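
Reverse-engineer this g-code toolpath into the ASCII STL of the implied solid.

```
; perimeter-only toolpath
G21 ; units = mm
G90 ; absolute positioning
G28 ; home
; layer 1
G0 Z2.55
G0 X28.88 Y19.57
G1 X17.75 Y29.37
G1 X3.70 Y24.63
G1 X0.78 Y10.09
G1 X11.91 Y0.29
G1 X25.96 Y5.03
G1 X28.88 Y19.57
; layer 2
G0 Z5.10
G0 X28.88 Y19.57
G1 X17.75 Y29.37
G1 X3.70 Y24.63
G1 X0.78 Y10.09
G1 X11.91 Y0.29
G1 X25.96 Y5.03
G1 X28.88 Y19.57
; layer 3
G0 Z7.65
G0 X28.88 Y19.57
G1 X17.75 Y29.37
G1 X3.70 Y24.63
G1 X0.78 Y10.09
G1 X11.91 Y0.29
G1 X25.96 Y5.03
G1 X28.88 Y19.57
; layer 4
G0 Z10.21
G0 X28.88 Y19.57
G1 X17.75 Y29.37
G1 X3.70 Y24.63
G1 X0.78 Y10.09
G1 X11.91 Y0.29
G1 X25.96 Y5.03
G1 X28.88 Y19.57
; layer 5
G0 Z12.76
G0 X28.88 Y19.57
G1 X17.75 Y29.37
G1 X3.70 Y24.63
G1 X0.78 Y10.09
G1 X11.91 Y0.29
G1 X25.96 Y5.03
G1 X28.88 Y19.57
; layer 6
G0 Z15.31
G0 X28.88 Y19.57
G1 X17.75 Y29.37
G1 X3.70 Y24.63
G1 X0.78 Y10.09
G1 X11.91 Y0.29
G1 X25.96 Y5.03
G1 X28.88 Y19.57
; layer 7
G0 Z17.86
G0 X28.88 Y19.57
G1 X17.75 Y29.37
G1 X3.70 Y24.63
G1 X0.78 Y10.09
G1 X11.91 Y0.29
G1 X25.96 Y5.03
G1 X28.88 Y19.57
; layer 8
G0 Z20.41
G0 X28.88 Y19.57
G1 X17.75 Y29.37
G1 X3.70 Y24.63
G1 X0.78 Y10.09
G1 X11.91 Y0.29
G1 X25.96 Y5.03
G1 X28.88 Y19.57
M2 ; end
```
solid part
  facet normal 0.0000 0.0000 -1.0000
    outer loop
      vertex 3.70 24.63 0.00
      vertex 17.75 29.37 0.00
      vertex 28.88 19.57 0.00
    endloop
  endfacet
  facet normal 0.0000 0.0000 -1.0000
    outer loop
      vertex 0.78 10.09 0.00
      vertex 3.70 24.63 0.00
      vertex 28.88 19.57 0.00
    endloop
  endfacet
  facet normal 0.0000 0.0000 -1.0000
    outer loop
      vertex 11.91 0.29 0.00
      vertex 0.78 10.09 0.00
      vertex 28.88 19.57 0.00
    endloop
  endfacet
  facet normal 0.0000 0.0000 -1.0000
    outer loop
      vertex 25.96 5.03 0.00
      vertex 11.91 0.29 0.00
      vertex 28.88 19.57 0.00
    endloop
  endfacet
  facet normal 0.0000 0.0000 1.0000
    outer loop
      vertex 28.88 19.57 20.41
      vertex 17.75 29.37 20.41
      vertex 3.70 24.63 20.41
    endloop
  endfacet
  facet normal 0.0000 0.0000 1.0000
    outer loop
      vertex 28.88 19.57 20.41
      vertex 3.70 24.63 20.41
      vertex 0.78 10.09 20.41
    endloop
  endfacet
  facet normal 0.0000 0.0000 1.0000
    outer loop
      vertex 28.88 19.57 20.41
      vertex 0.78 10.09 20.41
      vertex 11.91 0.29 20.41
    endloop
  endfacet
  facet normal 0.0000 0.0000 1.0000
    outer loop
      vertex 28.88 19.57 20.41
      vertex 11.91 0.29 20.41
      vertex 25.96 5.03 20.41
    endloop
  endfacet
  facet normal 0.6608 0.7505 0.0000
    outer loop
      vertex 28.88 19.57 0.00
      vertex 17.75 29.37 0.00
      vertex 17.75 29.37 20.41
    endloop
  endfacet
  facet normal 0.6608 0.7505 0.0000
    outer loop
      vertex 28.88 19.57 0.00
      vertex 17.75 29.37 20.41
      vertex 28.88 19.57 20.41
    endloop
  endfacet
  facet normal -0.3197 0.9475 0.0000
    outer loop
      vertex 17.75 29.37 0.00
      vertex 3.70 24.63 0.00
      vertex 3.70 24.63 20.41
    endloop
  endfacet
  facet normal -0.3197 0.9475 0.0000
    outer loop
      vertex 17.75 29.37 0.00
      vertex 3.70 24.63 20.41
      vertex 17.75 29.37 20.41
    endloop
  endfacet
  facet normal -0.9804 0.1969 0.0000
    outer loop
      vertex 3.70 24.63 0.00
      vertex 0.78 10.09 0.00
      vertex 0.78 10.09 20.41
    endloop
  endfacet
  facet normal -0.9804 0.1969 0.0000
    outer loop
      vertex 3.70 24.63 0.00
      vertex 0.78 10.09 20.41
      vertex 3.70 24.63 20.41
    endloop
  endfacet
  facet normal -0.6608 -0.7505 0.0000
    outer loop
      vertex 0.78 10.09 0.00
      vertex 11.91 0.29 0.00
      vertex 11.91 0.29 20.41
    endloop
  endfacet
  facet normal -0.6608 -0.7505 0.0000
    outer loop
      vertex 0.78 10.09 0.00
      vertex 11.91 0.29 20.41
      vertex 0.78 10.09 20.41
    endloop
  endfacet
  facet normal 0.3197 -0.9475 0.0000
    outer loop
      vertex 11.91 0.29 0.00
      vertex 25.96 5.03 0.00
      vertex 25.96 5.03 20.41
    endloop
  endfacet
  facet normal 0.3197 -0.9475 0.0000
    outer loop
      vertex 11.91 0.29 0.00
      vertex 25.96 5.03 20.41
      vertex 11.91 0.29 20.41
    endloop
  endfacet
  facet normal 0.9804 -0.1969 0.0000
    outer loop
      vertex 25.96 5.03 0.00
      vertex 28.88 19.57 0.00
      vertex 28.88 19.57 20.41
    endloop
  endfacet
  facet normal 0.9804 -0.1969 0.0000
    outer loop
      vertex 25.96 5.03 0.00
      vertex 28.88 19.57 20.41
      vertex 25.96 5.03 20.41
    endloop
  endfacet
endsolid part

The G0 Z moves step by Δz≈2.55 mm. Every layer's G1 loop is the same polygon, so the solid is a straight extrusion of it from z=0 to z≈20.4. Closing with flat bottom and top caps and triangulating gives 20 facets — a regular 6-sided prism (a cylinder approximated with 6 flat sides), circumscribed radius ≈ 14.8 mm, height ≈ 20.4 mm.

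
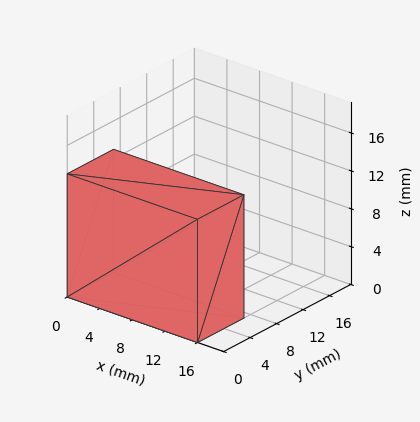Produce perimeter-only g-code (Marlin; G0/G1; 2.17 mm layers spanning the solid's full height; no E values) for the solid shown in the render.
Reading the render: the shape is a rectangular box, roughly 16 × 7 mm footprint and 13 mm tall (dimensions read to the nearest mm from the axis ticks). For the g-code, the solid's height is divided into equal slices at the stated Δz and each level perimeter traced with G1 moves after a G0 lift.

; perimeter-only toolpath
G21 ; units = mm
G90 ; absolute positioning
G28 ; home
; layer 1
G0 Z2.17
G0 X0.00 Y0.00
G1 X16.00 Y0.00
G1 X16.00 Y7.00
G1 X0.00 Y7.00
G1 X0.00 Y0.00
; layer 2
G0 Z4.33
G0 X0.00 Y0.00
G1 X16.00 Y0.00
G1 X16.00 Y7.00
G1 X0.00 Y7.00
G1 X0.00 Y0.00
; layer 3
G0 Z6.50
G0 X0.00 Y0.00
G1 X16.00 Y0.00
G1 X16.00 Y7.00
G1 X0.00 Y7.00
G1 X0.00 Y0.00
; layer 4
G0 Z8.67
G0 X0.00 Y0.00
G1 X16.00 Y0.00
G1 X16.00 Y7.00
G1 X0.00 Y7.00
G1 X0.00 Y0.00
; layer 5
G0 Z10.83
G0 X0.00 Y0.00
G1 X16.00 Y0.00
G1 X16.00 Y7.00
G1 X0.00 Y7.00
G1 X0.00 Y0.00
; layer 6
G0 Z13.00
G0 X0.00 Y0.00
G1 X16.00 Y0.00
G1 X16.00 Y7.00
G1 X0.00 Y7.00
G1 X0.00 Y0.00
M2 ; end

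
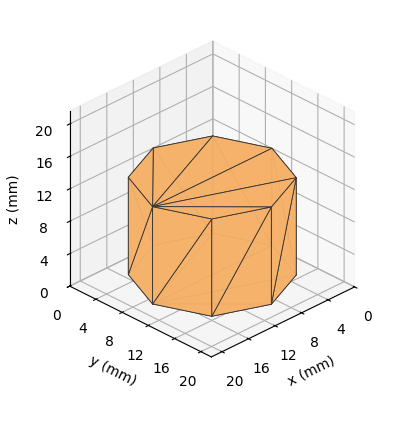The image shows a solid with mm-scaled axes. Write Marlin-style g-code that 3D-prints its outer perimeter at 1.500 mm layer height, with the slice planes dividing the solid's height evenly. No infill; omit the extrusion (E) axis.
Reading the render: the shape is a regular 8-sided prism (a cylinder approximated with 8 flat sides), circumscribed radius ≈ 9 mm, height ≈ 12 mm (dimensions read to the nearest mm from the axis ticks). For the g-code, the solid's height is divided into equal slices at the stated Δz and each level perimeter traced with G1 moves after a G0 lift.

; perimeter-only toolpath
G21 ; units = mm
G90 ; absolute positioning
G28 ; home
; layer 1
G0 Z1.500
G0 X18.000 Y9.000
G1 X15.364 Y15.364
G1 X9.000 Y18.000
G1 X2.636 Y15.364
G1 X0.000 Y9.000
G1 X2.636 Y2.636
G1 X9.000 Y0.000
G1 X15.364 Y2.636
G1 X18.000 Y9.000
; layer 2
G0 Z3.000
G0 X18.000 Y9.000
G1 X15.364 Y15.364
G1 X9.000 Y18.000
G1 X2.636 Y15.364
G1 X0.000 Y9.000
G1 X2.636 Y2.636
G1 X9.000 Y0.000
G1 X15.364 Y2.636
G1 X18.000 Y9.000
; layer 3
G0 Z4.500
G0 X18.000 Y9.000
G1 X15.364 Y15.364
G1 X9.000 Y18.000
G1 X2.636 Y15.364
G1 X0.000 Y9.000
G1 X2.636 Y2.636
G1 X9.000 Y0.000
G1 X15.364 Y2.636
G1 X18.000 Y9.000
; layer 4
G0 Z6.000
G0 X18.000 Y9.000
G1 X15.364 Y15.364
G1 X9.000 Y18.000
G1 X2.636 Y15.364
G1 X0.000 Y9.000
G1 X2.636 Y2.636
G1 X9.000 Y0.000
G1 X15.364 Y2.636
G1 X18.000 Y9.000
; layer 5
G0 Z7.500
G0 X18.000 Y9.000
G1 X15.364 Y15.364
G1 X9.000 Y18.000
G1 X2.636 Y15.364
G1 X0.000 Y9.000
G1 X2.636 Y2.636
G1 X9.000 Y0.000
G1 X15.364 Y2.636
G1 X18.000 Y9.000
; layer 6
G0 Z9.000
G0 X18.000 Y9.000
G1 X15.364 Y15.364
G1 X9.000 Y18.000
G1 X2.636 Y15.364
G1 X0.000 Y9.000
G1 X2.636 Y2.636
G1 X9.000 Y0.000
G1 X15.364 Y2.636
G1 X18.000 Y9.000
; layer 7
G0 Z10.500
G0 X18.000 Y9.000
G1 X15.364 Y15.364
G1 X9.000 Y18.000
G1 X2.636 Y15.364
G1 X0.000 Y9.000
G1 X2.636 Y2.636
G1 X9.000 Y0.000
G1 X15.364 Y2.636
G1 X18.000 Y9.000
; layer 8
G0 Z12.000
G0 X18.000 Y9.000
G1 X15.364 Y15.364
G1 X9.000 Y18.000
G1 X2.636 Y15.364
G1 X0.000 Y9.000
G1 X2.636 Y2.636
G1 X9.000 Y0.000
G1 X15.364 Y2.636
G1 X18.000 Y9.000
M2 ; end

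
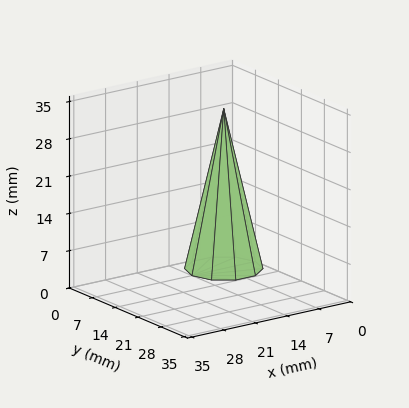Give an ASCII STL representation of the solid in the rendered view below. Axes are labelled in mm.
Reading the render: the shape is a regular 10-sided pyramid, base circumscribed radius ≈ 7 mm, apex at z ≈ 30 mm (dimensions read to the nearest mm from the axis ticks). For the STL, each face is triangulated and given an outward normal.

solid part
  facet normal 0.0000 0.0000 -1.0000
    outer loop
      vertex 9.163 13.657 0.000
      vertex 12.663 11.114 0.000
      vertex 14.000 7.000 0.000
    endloop
  endfacet
  facet normal 0.0000 0.0000 -1.0000
    outer loop
      vertex 4.837 13.657 0.000
      vertex 9.163 13.657 0.000
      vertex 14.000 7.000 0.000
    endloop
  endfacet
  facet normal 0.0000 0.0000 -1.0000
    outer loop
      vertex 1.337 11.114 0.000
      vertex 4.837 13.657 0.000
      vertex 14.000 7.000 0.000
    endloop
  endfacet
  facet normal 0.0000 0.0000 -1.0000
    outer loop
      vertex 0.000 7.000 0.000
      vertex 1.337 11.114 0.000
      vertex 14.000 7.000 0.000
    endloop
  endfacet
  facet normal 0.0000 0.0000 -1.0000
    outer loop
      vertex 1.337 2.886 0.000
      vertex 0.000 7.000 0.000
      vertex 14.000 7.000 0.000
    endloop
  endfacet
  facet normal 0.0000 0.0000 -1.0000
    outer loop
      vertex 4.837 0.343 0.000
      vertex 1.337 2.886 0.000
      vertex 14.000 7.000 0.000
    endloop
  endfacet
  facet normal 0.0000 0.0000 -1.0000
    outer loop
      vertex 9.163 0.343 0.000
      vertex 4.837 0.343 0.000
      vertex 14.000 7.000 0.000
    endloop
  endfacet
  facet normal 0.0000 0.0000 -1.0000
    outer loop
      vertex 12.663 2.886 0.000
      vertex 9.163 0.343 0.000
      vertex 14.000 7.000 0.000
    endloop
  endfacet
  facet normal 0.9285 0.3017 0.2166
    outer loop
      vertex 14.000 7.000 0.000
      vertex 12.663 11.114 0.000
      vertex 7.000 7.000 30.000
    endloop
  endfacet
  facet normal 0.5738 0.7898 0.2166
    outer loop
      vertex 12.663 11.114 0.000
      vertex 9.163 13.657 0.000
      vertex 7.000 7.000 30.000
    endloop
  endfacet
  facet normal 0.0000 0.9763 0.2166
    outer loop
      vertex 9.163 13.657 0.000
      vertex 4.837 13.657 0.000
      vertex 7.000 7.000 30.000
    endloop
  endfacet
  facet normal -0.5738 0.7898 0.2166
    outer loop
      vertex 4.837 13.657 0.000
      vertex 1.337 11.114 0.000
      vertex 7.000 7.000 30.000
    endloop
  endfacet
  facet normal -0.9285 0.3017 0.2166
    outer loop
      vertex 1.337 11.114 0.000
      vertex 0.000 7.000 0.000
      vertex 7.000 7.000 30.000
    endloop
  endfacet
  facet normal -0.9285 -0.3017 0.2166
    outer loop
      vertex 0.000 7.000 0.000
      vertex 1.337 2.886 0.000
      vertex 7.000 7.000 30.000
    endloop
  endfacet
  facet normal -0.5738 -0.7898 0.2166
    outer loop
      vertex 1.337 2.886 0.000
      vertex 4.837 0.343 0.000
      vertex 7.000 7.000 30.000
    endloop
  endfacet
  facet normal 0.0000 -0.9763 0.2166
    outer loop
      vertex 4.837 0.343 0.000
      vertex 9.163 0.343 0.000
      vertex 7.000 7.000 30.000
    endloop
  endfacet
  facet normal 0.5738 -0.7898 0.2166
    outer loop
      vertex 9.163 0.343 0.000
      vertex 12.663 2.886 0.000
      vertex 7.000 7.000 30.000
    endloop
  endfacet
  facet normal 0.9285 -0.3017 0.2166
    outer loop
      vertex 12.663 2.886 0.000
      vertex 14.000 7.000 0.000
      vertex 7.000 7.000 30.000
    endloop
  endfacet
endsolid part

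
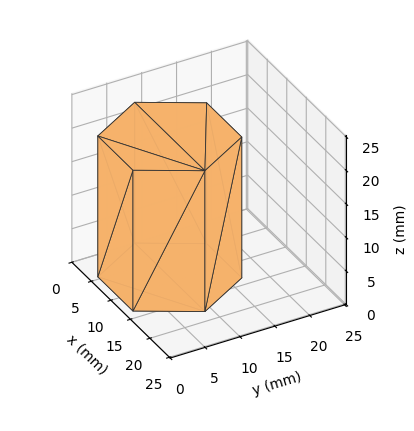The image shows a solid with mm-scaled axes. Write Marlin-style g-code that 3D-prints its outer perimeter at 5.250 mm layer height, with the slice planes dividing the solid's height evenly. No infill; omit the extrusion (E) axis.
Reading the render: the shape is a regular 6-sided prism (a cylinder approximated with 6 flat sides), circumscribed radius ≈ 9 mm, height ≈ 21 mm (dimensions read to the nearest mm from the axis ticks). For the g-code, the solid's height is divided into equal slices at the stated Δz and each level perimeter traced with G1 moves after a G0 lift.

; perimeter-only toolpath
G21 ; units = mm
G90 ; absolute positioning
G28 ; home
; layer 1
G0 Z5.250
G0 X18.000 Y9.000
G1 X13.500 Y16.794
G1 X4.500 Y16.794
G1 X0.000 Y9.000
G1 X4.500 Y1.206
G1 X13.500 Y1.206
G1 X18.000 Y9.000
; layer 2
G0 Z10.500
G0 X18.000 Y9.000
G1 X13.500 Y16.794
G1 X4.500 Y16.794
G1 X0.000 Y9.000
G1 X4.500 Y1.206
G1 X13.500 Y1.206
G1 X18.000 Y9.000
; layer 3
G0 Z15.750
G0 X18.000 Y9.000
G1 X13.500 Y16.794
G1 X4.500 Y16.794
G1 X0.000 Y9.000
G1 X4.500 Y1.206
G1 X13.500 Y1.206
G1 X18.000 Y9.000
; layer 4
G0 Z21.000
G0 X18.000 Y9.000
G1 X13.500 Y16.794
G1 X4.500 Y16.794
G1 X0.000 Y9.000
G1 X4.500 Y1.206
G1 X13.500 Y1.206
G1 X18.000 Y9.000
M2 ; end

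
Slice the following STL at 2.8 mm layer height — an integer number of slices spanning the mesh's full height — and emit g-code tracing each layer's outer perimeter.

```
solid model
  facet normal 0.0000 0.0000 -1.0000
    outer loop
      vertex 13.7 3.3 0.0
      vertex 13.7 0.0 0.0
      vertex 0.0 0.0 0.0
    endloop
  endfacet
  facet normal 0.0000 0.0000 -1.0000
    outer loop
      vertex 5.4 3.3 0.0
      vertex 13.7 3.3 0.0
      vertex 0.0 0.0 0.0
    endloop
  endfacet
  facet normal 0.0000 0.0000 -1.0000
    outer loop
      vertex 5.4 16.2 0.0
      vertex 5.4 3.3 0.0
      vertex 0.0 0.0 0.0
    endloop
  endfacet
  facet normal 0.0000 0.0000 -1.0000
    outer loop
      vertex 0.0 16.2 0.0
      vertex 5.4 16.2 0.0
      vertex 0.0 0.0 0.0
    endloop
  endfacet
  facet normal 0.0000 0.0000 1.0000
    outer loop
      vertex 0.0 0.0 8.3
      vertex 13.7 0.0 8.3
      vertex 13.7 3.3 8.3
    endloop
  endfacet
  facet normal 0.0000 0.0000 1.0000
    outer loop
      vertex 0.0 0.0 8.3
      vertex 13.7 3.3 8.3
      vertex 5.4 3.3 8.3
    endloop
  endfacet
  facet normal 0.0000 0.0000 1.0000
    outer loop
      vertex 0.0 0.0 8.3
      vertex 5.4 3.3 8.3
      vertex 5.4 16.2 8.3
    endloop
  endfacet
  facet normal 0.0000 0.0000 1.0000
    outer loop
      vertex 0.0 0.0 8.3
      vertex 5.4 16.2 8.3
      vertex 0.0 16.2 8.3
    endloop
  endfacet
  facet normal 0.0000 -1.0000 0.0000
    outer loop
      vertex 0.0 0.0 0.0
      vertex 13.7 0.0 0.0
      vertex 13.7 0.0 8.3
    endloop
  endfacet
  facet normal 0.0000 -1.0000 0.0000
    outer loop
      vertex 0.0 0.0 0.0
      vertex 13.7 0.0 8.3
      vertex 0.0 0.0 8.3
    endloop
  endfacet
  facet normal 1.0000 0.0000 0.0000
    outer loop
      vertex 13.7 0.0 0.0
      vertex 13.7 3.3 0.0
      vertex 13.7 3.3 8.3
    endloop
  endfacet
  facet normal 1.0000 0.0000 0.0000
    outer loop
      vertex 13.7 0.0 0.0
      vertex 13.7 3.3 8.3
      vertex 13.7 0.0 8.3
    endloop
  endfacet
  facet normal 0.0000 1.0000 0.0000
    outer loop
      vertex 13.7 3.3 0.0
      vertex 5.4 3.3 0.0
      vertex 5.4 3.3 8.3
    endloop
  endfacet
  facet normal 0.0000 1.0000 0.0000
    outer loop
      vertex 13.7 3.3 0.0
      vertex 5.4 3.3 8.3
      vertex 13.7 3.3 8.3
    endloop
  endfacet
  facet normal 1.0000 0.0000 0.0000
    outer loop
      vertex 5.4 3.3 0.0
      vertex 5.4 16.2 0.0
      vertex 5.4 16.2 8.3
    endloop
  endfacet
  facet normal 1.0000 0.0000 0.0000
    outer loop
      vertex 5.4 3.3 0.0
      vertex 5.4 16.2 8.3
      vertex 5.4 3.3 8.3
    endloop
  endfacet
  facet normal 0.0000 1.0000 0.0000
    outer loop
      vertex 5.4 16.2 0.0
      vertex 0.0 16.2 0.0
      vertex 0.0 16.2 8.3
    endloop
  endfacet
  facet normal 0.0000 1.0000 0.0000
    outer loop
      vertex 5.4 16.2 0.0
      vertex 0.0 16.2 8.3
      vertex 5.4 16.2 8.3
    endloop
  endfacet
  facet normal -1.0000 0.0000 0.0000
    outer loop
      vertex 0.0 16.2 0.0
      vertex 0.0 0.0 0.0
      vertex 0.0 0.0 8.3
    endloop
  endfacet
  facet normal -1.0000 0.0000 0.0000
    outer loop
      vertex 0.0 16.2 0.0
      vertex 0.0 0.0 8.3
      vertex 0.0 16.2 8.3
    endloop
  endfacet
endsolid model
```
; perimeter-only toolpath
G21 ; units = mm
G90 ; absolute positioning
G28 ; home
; layer 1
G0 Z2.8
G0 X0.0 Y0.0
G1 X13.7 Y0.0
G1 X13.7 Y3.3
G1 X5.4 Y3.3
G1 X5.4 Y16.2
G1 X0.0 Y16.2
G1 X0.0 Y0.0
; layer 2
G0 Z5.5
G0 X0.0 Y0.0
G1 X13.7 Y0.0
G1 X13.7 Y3.3
G1 X5.4 Y3.3
G1 X5.4 Y16.2
G1 X0.0 Y16.2
G1 X0.0 Y0.0
; layer 3
G0 Z8.3
G0 X0.0 Y0.0
G1 X13.7 Y0.0
G1 X13.7 Y3.3
G1 X5.4 Y3.3
G1 X5.4 Y16.2
G1 X0.0 Y16.2
G1 X0.0 Y0.0
M2 ; end

The solid is an L-shaped prism: outer 13.7 × 16.2 mm, arm thicknesses ≈ 3.3 mm (horizontal) and 5.4 mm (vertical), extruded 8.3 mm in z. Slicing at Δz = 2.8 mm — 3 equal slices spanning the solid's height, so layer i sits at z = i·h/3 — gives 3 non-empty perimeters. Each is a 6-segment closed polygon; G0 lifts to the layer z and rapids to the start vertex, then G1 traces the edges.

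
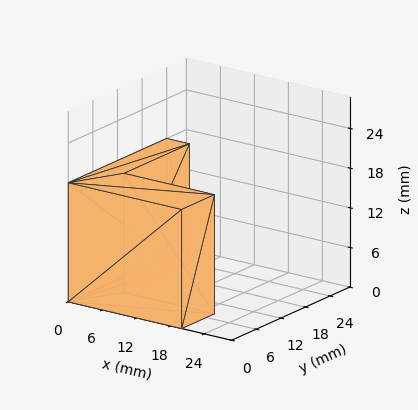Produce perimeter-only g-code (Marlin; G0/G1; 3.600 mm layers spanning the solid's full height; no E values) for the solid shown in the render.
Reading the render: the shape is an L-shaped prism: outer 20 × 24 mm, arm thicknesses ≈ 8 mm (horizontal) and 4 mm (vertical), extruded 18 mm in z (dimensions read to the nearest mm from the axis ticks). For the g-code, the solid's height is divided into equal slices at the stated Δz and each level perimeter traced with G1 moves after a G0 lift.

; perimeter-only toolpath
G21 ; units = mm
G90 ; absolute positioning
G28 ; home
; layer 1
G0 Z3.600
G0 X0.000 Y0.000
G1 X20.000 Y0.000
G1 X20.000 Y8.000
G1 X4.000 Y8.000
G1 X4.000 Y24.000
G1 X0.000 Y24.000
G1 X0.000 Y0.000
; layer 2
G0 Z7.200
G0 X0.000 Y0.000
G1 X20.000 Y0.000
G1 X20.000 Y8.000
G1 X4.000 Y8.000
G1 X4.000 Y24.000
G1 X0.000 Y24.000
G1 X0.000 Y0.000
; layer 3
G0 Z10.800
G0 X0.000 Y0.000
G1 X20.000 Y0.000
G1 X20.000 Y8.000
G1 X4.000 Y8.000
G1 X4.000 Y24.000
G1 X0.000 Y24.000
G1 X0.000 Y0.000
; layer 4
G0 Z14.400
G0 X0.000 Y0.000
G1 X20.000 Y0.000
G1 X20.000 Y8.000
G1 X4.000 Y8.000
G1 X4.000 Y24.000
G1 X0.000 Y24.000
G1 X0.000 Y0.000
; layer 5
G0 Z18.000
G0 X0.000 Y0.000
G1 X20.000 Y0.000
G1 X20.000 Y8.000
G1 X4.000 Y8.000
G1 X4.000 Y24.000
G1 X0.000 Y24.000
G1 X0.000 Y0.000
M2 ; end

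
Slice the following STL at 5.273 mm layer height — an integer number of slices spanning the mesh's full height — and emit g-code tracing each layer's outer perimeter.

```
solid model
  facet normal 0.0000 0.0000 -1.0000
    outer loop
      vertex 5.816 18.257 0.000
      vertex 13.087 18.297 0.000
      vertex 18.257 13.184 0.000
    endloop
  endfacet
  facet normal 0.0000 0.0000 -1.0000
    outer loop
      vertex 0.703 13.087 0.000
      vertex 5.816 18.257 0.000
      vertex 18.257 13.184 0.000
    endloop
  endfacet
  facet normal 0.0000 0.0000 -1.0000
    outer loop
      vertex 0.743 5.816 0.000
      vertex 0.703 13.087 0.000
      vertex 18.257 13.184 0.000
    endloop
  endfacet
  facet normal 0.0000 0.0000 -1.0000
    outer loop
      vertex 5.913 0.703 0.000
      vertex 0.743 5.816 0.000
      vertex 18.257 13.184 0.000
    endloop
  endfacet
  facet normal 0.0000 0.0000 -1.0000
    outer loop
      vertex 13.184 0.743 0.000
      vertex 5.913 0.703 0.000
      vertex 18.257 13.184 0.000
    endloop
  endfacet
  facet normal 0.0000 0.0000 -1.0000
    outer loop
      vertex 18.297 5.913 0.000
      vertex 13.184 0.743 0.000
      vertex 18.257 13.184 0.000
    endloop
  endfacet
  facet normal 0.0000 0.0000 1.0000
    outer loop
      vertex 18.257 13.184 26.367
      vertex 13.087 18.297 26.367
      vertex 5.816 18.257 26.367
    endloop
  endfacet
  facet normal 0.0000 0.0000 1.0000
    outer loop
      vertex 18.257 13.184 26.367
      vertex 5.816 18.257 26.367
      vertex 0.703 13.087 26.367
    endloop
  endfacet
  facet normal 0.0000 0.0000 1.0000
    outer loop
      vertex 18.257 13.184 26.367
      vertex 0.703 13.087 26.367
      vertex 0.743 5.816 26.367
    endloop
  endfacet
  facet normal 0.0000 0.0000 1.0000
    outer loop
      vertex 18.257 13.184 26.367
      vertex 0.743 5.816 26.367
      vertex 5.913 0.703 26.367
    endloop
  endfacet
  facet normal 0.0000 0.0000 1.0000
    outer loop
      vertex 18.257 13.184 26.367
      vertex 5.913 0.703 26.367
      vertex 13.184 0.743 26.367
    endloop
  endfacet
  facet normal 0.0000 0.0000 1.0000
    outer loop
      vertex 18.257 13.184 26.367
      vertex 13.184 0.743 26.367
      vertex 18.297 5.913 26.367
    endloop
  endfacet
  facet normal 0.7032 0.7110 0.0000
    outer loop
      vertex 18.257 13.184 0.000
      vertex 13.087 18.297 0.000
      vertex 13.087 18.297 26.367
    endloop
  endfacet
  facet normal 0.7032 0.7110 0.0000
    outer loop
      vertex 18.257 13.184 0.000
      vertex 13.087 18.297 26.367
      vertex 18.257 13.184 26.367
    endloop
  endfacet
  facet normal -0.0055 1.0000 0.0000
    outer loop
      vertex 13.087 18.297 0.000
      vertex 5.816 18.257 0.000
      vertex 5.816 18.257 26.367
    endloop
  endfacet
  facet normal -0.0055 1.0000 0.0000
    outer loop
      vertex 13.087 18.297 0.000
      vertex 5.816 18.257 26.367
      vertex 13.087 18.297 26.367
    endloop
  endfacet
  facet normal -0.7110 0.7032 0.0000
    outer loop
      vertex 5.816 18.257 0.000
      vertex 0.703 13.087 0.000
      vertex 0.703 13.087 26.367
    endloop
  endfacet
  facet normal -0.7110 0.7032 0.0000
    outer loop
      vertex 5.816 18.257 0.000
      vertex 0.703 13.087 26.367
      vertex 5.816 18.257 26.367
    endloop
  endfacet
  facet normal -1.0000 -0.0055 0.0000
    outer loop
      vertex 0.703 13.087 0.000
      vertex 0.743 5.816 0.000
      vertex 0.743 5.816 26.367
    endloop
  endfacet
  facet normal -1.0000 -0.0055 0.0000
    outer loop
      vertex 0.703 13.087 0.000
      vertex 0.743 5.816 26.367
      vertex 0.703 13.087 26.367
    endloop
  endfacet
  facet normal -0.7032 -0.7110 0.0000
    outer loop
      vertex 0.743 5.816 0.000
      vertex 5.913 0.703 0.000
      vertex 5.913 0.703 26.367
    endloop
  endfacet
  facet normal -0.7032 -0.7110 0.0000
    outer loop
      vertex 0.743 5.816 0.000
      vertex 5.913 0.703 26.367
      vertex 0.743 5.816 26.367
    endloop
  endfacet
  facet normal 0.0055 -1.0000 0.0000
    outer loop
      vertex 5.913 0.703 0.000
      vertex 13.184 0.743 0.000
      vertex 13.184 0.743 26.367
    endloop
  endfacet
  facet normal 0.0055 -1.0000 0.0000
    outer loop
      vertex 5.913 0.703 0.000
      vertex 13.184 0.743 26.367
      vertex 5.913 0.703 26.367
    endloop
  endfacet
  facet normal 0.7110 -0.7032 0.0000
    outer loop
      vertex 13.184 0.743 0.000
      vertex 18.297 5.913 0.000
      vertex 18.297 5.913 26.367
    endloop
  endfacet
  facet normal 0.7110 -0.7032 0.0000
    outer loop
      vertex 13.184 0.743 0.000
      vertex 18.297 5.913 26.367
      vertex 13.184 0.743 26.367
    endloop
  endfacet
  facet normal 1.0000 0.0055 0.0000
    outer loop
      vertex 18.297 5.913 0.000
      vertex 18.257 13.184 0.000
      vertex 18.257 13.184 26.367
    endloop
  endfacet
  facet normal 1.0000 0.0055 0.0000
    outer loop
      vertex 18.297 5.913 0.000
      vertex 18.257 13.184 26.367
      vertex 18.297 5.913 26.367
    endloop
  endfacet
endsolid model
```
; perimeter-only toolpath
G21 ; units = mm
G90 ; absolute positioning
G28 ; home
; layer 1
G0 Z5.273
G0 X18.257 Y13.184
G1 X13.087 Y18.297
G1 X5.816 Y18.257
G1 X0.703 Y13.087
G1 X0.743 Y5.816
G1 X5.913 Y0.703
G1 X13.184 Y0.743
G1 X18.297 Y5.913
G1 X18.257 Y13.184
; layer 2
G0 Z10.547
G0 X18.257 Y13.184
G1 X13.087 Y18.297
G1 X5.816 Y18.257
G1 X0.703 Y13.087
G1 X0.743 Y5.816
G1 X5.913 Y0.703
G1 X13.184 Y0.743
G1 X18.297 Y5.913
G1 X18.257 Y13.184
; layer 3
G0 Z15.820
G0 X18.257 Y13.184
G1 X13.087 Y18.297
G1 X5.816 Y18.257
G1 X0.703 Y13.087
G1 X0.743 Y5.816
G1 X5.913 Y0.703
G1 X13.184 Y0.743
G1 X18.297 Y5.913
G1 X18.257 Y13.184
; layer 4
G0 Z21.094
G0 X18.257 Y13.184
G1 X13.087 Y18.297
G1 X5.816 Y18.257
G1 X0.703 Y13.087
G1 X0.743 Y5.816
G1 X5.913 Y0.703
G1 X13.184 Y0.743
G1 X18.297 Y5.913
G1 X18.257 Y13.184
; layer 5
G0 Z26.367
G0 X18.257 Y13.184
G1 X13.087 Y18.297
G1 X5.816 Y18.257
G1 X0.703 Y13.087
G1 X0.743 Y5.816
G1 X5.913 Y0.703
G1 X13.184 Y0.743
G1 X18.297 Y5.913
G1 X18.257 Y13.184
M2 ; end

The solid is a regular 8-sided prism (a cylinder approximated with 8 flat sides), circumscribed radius ≈ 9.5 mm, height ≈ 26.4 mm. Slicing at Δz = 5.273 mm — 5 equal slices spanning the solid's height, so layer i sits at z = i·h/5 — gives 5 non-empty perimeters. Each is a 8-segment closed polygon; G0 lifts to the layer z and rapids to the start vertex, then G1 traces the edges.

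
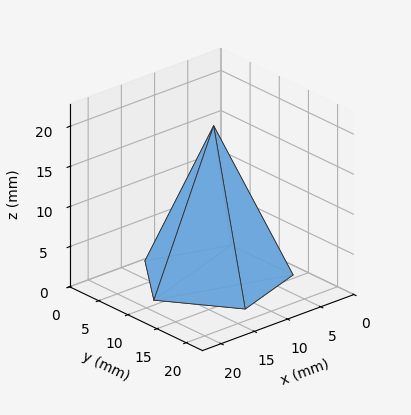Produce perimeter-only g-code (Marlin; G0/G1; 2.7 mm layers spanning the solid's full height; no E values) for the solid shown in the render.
Reading the render: the shape is a regular 5-sided pyramid, base circumscribed radius ≈ 9 mm, apex at z ≈ 19 mm (dimensions read to the nearest mm from the axis ticks). For the g-code, the solid's height is divided into equal slices at the stated Δz and each level perimeter traced with G1 moves after a G0 lift.

; perimeter-only toolpath
G21 ; units = mm
G90 ; absolute positioning
G28 ; home
; layer 1
G0 Z2.7
G0 X16.7 Y9.0
G1 X11.4 Y16.4
G1 X2.7 Y13.5
G1 X2.7 Y4.5
G1 X11.4 Y1.6
G1 X16.7 Y9.0
; layer 2
G0 Z5.4
G0 X15.4 Y9.0
G1 X11.0 Y15.1
G1 X3.8 Y12.8
G1 X3.8 Y5.2
G1 X11.0 Y2.9
G1 X15.4 Y9.0
; layer 3
G0 Z8.1
G0 X14.1 Y9.0
G1 X10.6 Y13.9
G1 X4.8 Y12.0
G1 X4.8 Y6.0
G1 X10.6 Y4.1
G1 X14.1 Y9.0
; layer 4
G0 Z10.9
G0 X12.9 Y9.0
G1 X10.2 Y12.7
G1 X5.9 Y11.3
G1 X5.9 Y6.7
G1 X10.2 Y5.3
G1 X12.9 Y9.0
; layer 5
G0 Z13.6
G0 X11.6 Y9.0
G1 X9.8 Y11.5
G1 X6.9 Y10.5
G1 X6.9 Y7.5
G1 X9.8 Y6.5
G1 X11.6 Y9.0
; layer 6
G0 Z16.3
G0 X10.3 Y9.0
G1 X9.4 Y10.2
G1 X8.0 Y9.8
G1 X8.0 Y8.2
G1 X9.4 Y7.8
G1 X10.3 Y9.0
M2 ; end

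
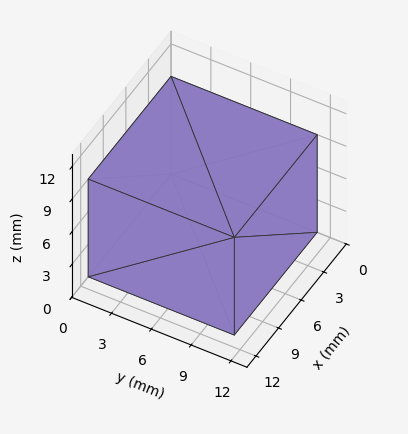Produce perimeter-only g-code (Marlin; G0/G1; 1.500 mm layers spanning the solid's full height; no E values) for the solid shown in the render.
Reading the render: the shape is a rectangular box, roughly 11 × 11 mm footprint and 9 mm tall (dimensions read to the nearest mm from the axis ticks). For the g-code, the solid's height is divided into equal slices at the stated Δz and each level perimeter traced with G1 moves after a G0 lift.

; perimeter-only toolpath
G21 ; units = mm
G90 ; absolute positioning
G28 ; home
; layer 1
G0 Z1.500
G0 X0.000 Y0.000
G1 X11.000 Y0.000
G1 X11.000 Y11.000
G1 X0.000 Y11.000
G1 X0.000 Y0.000
; layer 2
G0 Z3.000
G0 X0.000 Y0.000
G1 X11.000 Y0.000
G1 X11.000 Y11.000
G1 X0.000 Y11.000
G1 X0.000 Y0.000
; layer 3
G0 Z4.500
G0 X0.000 Y0.000
G1 X11.000 Y0.000
G1 X11.000 Y11.000
G1 X0.000 Y11.000
G1 X0.000 Y0.000
; layer 4
G0 Z6.000
G0 X0.000 Y0.000
G1 X11.000 Y0.000
G1 X11.000 Y11.000
G1 X0.000 Y11.000
G1 X0.000 Y0.000
; layer 5
G0 Z7.500
G0 X0.000 Y0.000
G1 X11.000 Y0.000
G1 X11.000 Y11.000
G1 X0.000 Y11.000
G1 X0.000 Y0.000
; layer 6
G0 Z9.000
G0 X0.000 Y0.000
G1 X11.000 Y0.000
G1 X11.000 Y11.000
G1 X0.000 Y11.000
G1 X0.000 Y0.000
M2 ; end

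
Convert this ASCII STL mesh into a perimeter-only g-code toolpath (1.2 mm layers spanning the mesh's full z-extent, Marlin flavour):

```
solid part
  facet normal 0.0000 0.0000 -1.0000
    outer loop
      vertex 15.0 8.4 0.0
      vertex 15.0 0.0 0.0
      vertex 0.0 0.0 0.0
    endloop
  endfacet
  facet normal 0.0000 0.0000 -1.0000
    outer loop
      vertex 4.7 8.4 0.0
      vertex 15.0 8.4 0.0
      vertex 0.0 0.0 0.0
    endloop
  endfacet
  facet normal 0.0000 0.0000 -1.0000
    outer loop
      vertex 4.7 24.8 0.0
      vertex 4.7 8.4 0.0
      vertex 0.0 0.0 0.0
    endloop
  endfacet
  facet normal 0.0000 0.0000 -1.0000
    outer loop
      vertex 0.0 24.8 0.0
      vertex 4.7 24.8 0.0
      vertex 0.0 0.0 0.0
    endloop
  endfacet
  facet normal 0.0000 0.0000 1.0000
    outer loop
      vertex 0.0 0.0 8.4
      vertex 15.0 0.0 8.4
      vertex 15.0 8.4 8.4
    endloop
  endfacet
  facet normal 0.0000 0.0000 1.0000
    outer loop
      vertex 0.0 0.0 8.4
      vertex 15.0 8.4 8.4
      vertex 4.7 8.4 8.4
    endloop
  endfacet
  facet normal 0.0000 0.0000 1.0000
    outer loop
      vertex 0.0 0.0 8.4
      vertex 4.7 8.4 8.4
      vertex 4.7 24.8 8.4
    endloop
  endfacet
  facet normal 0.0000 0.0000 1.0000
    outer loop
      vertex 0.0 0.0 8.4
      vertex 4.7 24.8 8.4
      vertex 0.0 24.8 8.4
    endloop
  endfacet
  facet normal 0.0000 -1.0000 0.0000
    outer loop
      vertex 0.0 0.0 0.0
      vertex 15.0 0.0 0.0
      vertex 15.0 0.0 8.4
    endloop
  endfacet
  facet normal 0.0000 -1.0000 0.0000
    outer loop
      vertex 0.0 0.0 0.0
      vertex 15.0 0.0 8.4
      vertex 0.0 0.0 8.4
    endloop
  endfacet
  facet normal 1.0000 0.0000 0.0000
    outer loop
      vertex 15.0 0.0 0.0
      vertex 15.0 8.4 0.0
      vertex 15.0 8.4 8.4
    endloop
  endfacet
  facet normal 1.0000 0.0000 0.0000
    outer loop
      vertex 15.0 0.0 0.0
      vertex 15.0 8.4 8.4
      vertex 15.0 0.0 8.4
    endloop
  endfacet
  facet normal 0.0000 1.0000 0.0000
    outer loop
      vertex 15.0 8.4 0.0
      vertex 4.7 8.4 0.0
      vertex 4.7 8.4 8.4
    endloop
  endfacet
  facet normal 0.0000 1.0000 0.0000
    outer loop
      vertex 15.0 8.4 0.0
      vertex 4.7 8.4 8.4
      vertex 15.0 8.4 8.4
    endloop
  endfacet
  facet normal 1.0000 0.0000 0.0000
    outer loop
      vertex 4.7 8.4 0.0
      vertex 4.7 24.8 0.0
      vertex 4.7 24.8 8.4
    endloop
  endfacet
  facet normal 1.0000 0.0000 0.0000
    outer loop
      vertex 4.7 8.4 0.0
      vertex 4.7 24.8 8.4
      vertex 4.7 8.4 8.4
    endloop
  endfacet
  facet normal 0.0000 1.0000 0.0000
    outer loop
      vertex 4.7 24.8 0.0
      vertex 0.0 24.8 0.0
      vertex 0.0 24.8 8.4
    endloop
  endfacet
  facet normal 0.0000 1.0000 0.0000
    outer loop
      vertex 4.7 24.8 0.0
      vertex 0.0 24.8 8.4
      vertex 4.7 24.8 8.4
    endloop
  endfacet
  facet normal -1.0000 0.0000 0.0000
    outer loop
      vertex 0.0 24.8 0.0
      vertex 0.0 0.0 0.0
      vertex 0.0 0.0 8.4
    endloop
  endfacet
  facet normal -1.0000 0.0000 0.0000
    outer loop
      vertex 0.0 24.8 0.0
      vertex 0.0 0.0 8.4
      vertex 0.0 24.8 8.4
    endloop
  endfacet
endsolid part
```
; perimeter-only toolpath
G21 ; units = mm
G90 ; absolute positioning
G28 ; home
; layer 1
G0 Z1.2
G0 X0.0 Y0.0
G1 X15.0 Y0.0
G1 X15.0 Y8.4
G1 X4.7 Y8.4
G1 X4.7 Y24.8
G1 X0.0 Y24.8
G1 X0.0 Y0.0
; layer 2
G0 Z2.4
G0 X0.0 Y0.0
G1 X15.0 Y0.0
G1 X15.0 Y8.4
G1 X4.7 Y8.4
G1 X4.7 Y24.8
G1 X0.0 Y24.8
G1 X0.0 Y0.0
; layer 3
G0 Z3.6
G0 X0.0 Y0.0
G1 X15.0 Y0.0
G1 X15.0 Y8.4
G1 X4.7 Y8.4
G1 X4.7 Y24.8
G1 X0.0 Y24.8
G1 X0.0 Y0.0
; layer 4
G0 Z4.8
G0 X0.0 Y0.0
G1 X15.0 Y0.0
G1 X15.0 Y8.4
G1 X4.7 Y8.4
G1 X4.7 Y24.8
G1 X0.0 Y24.8
G1 X0.0 Y0.0
; layer 5
G0 Z6.0
G0 X0.0 Y0.0
G1 X15.0 Y0.0
G1 X15.0 Y8.4
G1 X4.7 Y8.4
G1 X4.7 Y24.8
G1 X0.0 Y24.8
G1 X0.0 Y0.0
; layer 6
G0 Z7.2
G0 X0.0 Y0.0
G1 X15.0 Y0.0
G1 X15.0 Y8.4
G1 X4.7 Y8.4
G1 X4.7 Y24.8
G1 X0.0 Y24.8
G1 X0.0 Y0.0
; layer 7
G0 Z8.4
G0 X0.0 Y0.0
G1 X15.0 Y0.0
G1 X15.0 Y8.4
G1 X4.7 Y8.4
G1 X4.7 Y24.8
G1 X0.0 Y24.8
G1 X0.0 Y0.0
M2 ; end

The solid is an L-shaped prism: outer 15 × 24.8 mm, arm thicknesses ≈ 8.4 mm (horizontal) and 4.7 mm (vertical), extruded 8.4 mm in z. Slicing at Δz = 1.2 mm — 7 equal slices spanning the solid's height, so layer i sits at z = i·h/7 — gives 7 non-empty perimeters. Each is a 6-segment closed polygon; G0 lifts to the layer z and rapids to the start vertex, then G1 traces the edges.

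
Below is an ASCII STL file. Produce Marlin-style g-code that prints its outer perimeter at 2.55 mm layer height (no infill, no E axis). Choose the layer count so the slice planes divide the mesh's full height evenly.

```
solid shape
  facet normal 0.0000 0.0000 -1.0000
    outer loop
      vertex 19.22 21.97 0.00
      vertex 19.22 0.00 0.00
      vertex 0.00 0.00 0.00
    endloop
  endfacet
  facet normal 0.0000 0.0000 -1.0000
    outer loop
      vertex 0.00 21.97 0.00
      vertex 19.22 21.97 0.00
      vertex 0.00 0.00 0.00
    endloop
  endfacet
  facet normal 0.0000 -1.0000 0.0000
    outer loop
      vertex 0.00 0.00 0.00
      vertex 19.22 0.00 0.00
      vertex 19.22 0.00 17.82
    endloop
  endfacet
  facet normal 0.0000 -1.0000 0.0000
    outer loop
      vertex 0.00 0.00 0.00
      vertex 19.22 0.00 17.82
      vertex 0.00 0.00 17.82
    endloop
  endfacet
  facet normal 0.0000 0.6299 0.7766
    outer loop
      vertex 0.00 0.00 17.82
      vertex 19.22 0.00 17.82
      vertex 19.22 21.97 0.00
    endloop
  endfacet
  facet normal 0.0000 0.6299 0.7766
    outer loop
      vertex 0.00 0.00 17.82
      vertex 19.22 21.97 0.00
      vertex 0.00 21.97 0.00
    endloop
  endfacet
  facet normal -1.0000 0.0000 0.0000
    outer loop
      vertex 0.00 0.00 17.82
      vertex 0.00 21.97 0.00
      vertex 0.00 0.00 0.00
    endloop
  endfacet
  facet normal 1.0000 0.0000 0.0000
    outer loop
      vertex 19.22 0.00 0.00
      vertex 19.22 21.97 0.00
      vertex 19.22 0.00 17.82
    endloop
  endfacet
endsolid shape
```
; perimeter-only toolpath
G21 ; units = mm
G90 ; absolute positioning
G28 ; home
; layer 1
G0 Z2.55
G0 X0.00 Y0.00
G1 X19.22 Y0.00
G1 X19.22 Y18.83
G1 X0.00 Y18.83
G1 X0.00 Y0.00
; layer 2
G0 Z5.09
G0 X0.00 Y0.00
G1 X19.22 Y0.00
G1 X19.22 Y15.69
G1 X0.00 Y15.69
G1 X0.00 Y0.00
; layer 3
G0 Z7.64
G0 X0.00 Y0.00
G1 X19.22 Y0.00
G1 X19.22 Y12.55
G1 X0.00 Y12.55
G1 X0.00 Y0.00
; layer 4
G0 Z10.18
G0 X0.00 Y0.00
G1 X19.22 Y0.00
G1 X19.22 Y9.42
G1 X0.00 Y9.42
G1 X0.00 Y0.00
; layer 5
G0 Z12.73
G0 X0.00 Y0.00
G1 X19.22 Y0.00
G1 X19.22 Y6.28
G1 X0.00 Y6.28
G1 X0.00 Y0.00
; layer 6
G0 Z15.27
G0 X0.00 Y0.00
G1 X19.22 Y0.00
G1 X19.22 Y3.14
G1 X0.00 Y3.14
G1 X0.00 Y0.00
M2 ; end

The solid is a wedge (ramp): 19.2 × 22 mm base, rising to 17.8 mm along the y=0 edge and sloping linearly to z=0 at y=22. Slicing at Δz = 2.55 mm — 7 equal slices spanning the solid's height, so layer i sits at z = i·h/7 — gives 6 non-empty perimeters. Each is a 4-segment closed polygon; G0 lifts to the layer z and rapids to the start vertex, then G1 traces the edges. The cross-section shrinks linearly with z (the slice at the apex is degenerate and omitted).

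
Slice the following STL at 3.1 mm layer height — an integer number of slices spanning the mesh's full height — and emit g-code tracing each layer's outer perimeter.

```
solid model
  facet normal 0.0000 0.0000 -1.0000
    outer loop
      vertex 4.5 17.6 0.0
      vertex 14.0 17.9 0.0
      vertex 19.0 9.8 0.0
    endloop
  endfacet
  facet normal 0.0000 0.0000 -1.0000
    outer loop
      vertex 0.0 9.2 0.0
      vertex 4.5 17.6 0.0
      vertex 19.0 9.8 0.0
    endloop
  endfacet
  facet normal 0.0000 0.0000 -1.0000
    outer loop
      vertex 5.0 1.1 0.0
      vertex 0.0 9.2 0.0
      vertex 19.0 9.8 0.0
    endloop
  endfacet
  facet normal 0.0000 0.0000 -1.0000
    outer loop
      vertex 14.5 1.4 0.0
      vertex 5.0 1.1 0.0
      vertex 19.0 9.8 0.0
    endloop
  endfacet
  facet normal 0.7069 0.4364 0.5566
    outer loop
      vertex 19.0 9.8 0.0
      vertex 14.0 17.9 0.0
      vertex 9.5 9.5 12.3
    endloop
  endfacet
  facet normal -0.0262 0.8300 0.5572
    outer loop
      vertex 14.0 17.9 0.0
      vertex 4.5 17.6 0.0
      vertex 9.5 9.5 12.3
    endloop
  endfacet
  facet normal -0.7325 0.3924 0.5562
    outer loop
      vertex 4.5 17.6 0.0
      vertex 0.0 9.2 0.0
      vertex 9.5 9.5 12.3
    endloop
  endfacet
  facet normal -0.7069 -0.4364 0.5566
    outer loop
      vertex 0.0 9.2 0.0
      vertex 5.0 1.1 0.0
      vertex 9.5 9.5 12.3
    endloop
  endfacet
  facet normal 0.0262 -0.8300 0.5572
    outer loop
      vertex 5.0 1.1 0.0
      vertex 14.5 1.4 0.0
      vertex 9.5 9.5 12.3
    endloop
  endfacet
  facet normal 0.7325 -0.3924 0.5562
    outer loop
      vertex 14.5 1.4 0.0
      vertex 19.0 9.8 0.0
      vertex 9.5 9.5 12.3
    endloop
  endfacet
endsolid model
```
; perimeter-only toolpath
G21 ; units = mm
G90 ; absolute positioning
G28 ; home
; layer 1
G0 Z3.1
G0 X16.6 Y9.7
G1 X12.9 Y15.8
G1 X5.8 Y15.6
G1 X2.4 Y9.3
G1 X6.1 Y3.2
G1 X13.2 Y3.4
G1 X16.6 Y9.7
; layer 2
G0 Z6.2
G0 X14.2 Y9.7
G1 X11.8 Y13.7
G1 X7.0 Y13.6
G1 X4.8 Y9.3
G1 X7.2 Y5.3
G1 X12.0 Y5.5
G1 X14.2 Y9.7
; layer 3
G0 Z9.2
G0 X11.9 Y9.6
G1 X10.6 Y11.6
G1 X8.2 Y11.5
G1 X7.1 Y9.4
G1 X8.4 Y7.4
G1 X10.8 Y7.5
G1 X11.9 Y9.6
M2 ; end

The solid is a regular 6-sided pyramid, base circumscribed radius ≈ 9.5 mm, apex at z ≈ 12.3 mm. Slicing at Δz = 3.1 mm — 4 equal slices spanning the solid's height, so layer i sits at z = i·h/4 — gives 3 non-empty perimeters. Each is a 6-segment closed polygon; G0 lifts to the layer z and rapids to the start vertex, then G1 traces the edges. The cross-section shrinks linearly with z (the slice at the apex is degenerate and omitted).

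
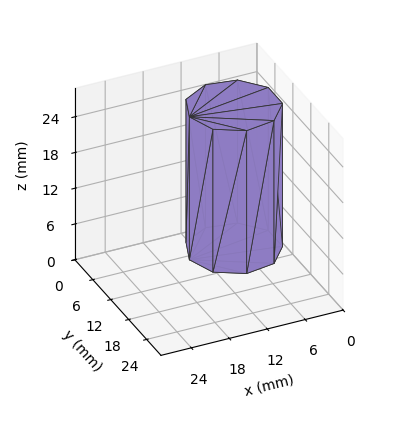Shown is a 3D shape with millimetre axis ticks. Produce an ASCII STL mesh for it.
Reading the render: the shape is a regular 9-sided prism (a cylinder approximated with 9 flat sides), circumscribed radius ≈ 7 mm, height ≈ 24 mm (dimensions read to the nearest mm from the axis ticks). For the STL, each face is triangulated and given an outward normal.

solid part
  facet normal 0.0000 0.0000 -1.0000
    outer loop
      vertex 8.2 13.9 0.0
      vertex 12.4 11.5 0.0
      vertex 14.0 7.0 0.0
    endloop
  endfacet
  facet normal 0.0000 0.0000 -1.0000
    outer loop
      vertex 3.5 13.1 0.0
      vertex 8.2 13.9 0.0
      vertex 14.0 7.0 0.0
    endloop
  endfacet
  facet normal 0.0000 0.0000 -1.0000
    outer loop
      vertex 0.4 9.4 0.0
      vertex 3.5 13.1 0.0
      vertex 14.0 7.0 0.0
    endloop
  endfacet
  facet normal 0.0000 0.0000 -1.0000
    outer loop
      vertex 0.4 4.6 0.0
      vertex 0.4 9.4 0.0
      vertex 14.0 7.0 0.0
    endloop
  endfacet
  facet normal 0.0000 0.0000 -1.0000
    outer loop
      vertex 3.5 0.9 0.0
      vertex 0.4 4.6 0.0
      vertex 14.0 7.0 0.0
    endloop
  endfacet
  facet normal 0.0000 0.0000 -1.0000
    outer loop
      vertex 8.2 0.1 0.0
      vertex 3.5 0.9 0.0
      vertex 14.0 7.0 0.0
    endloop
  endfacet
  facet normal 0.0000 0.0000 -1.0000
    outer loop
      vertex 12.4 2.5 0.0
      vertex 8.2 0.1 0.0
      vertex 14.0 7.0 0.0
    endloop
  endfacet
  facet normal 0.0000 0.0000 1.0000
    outer loop
      vertex 14.0 7.0 24.0
      vertex 12.4 11.5 24.0
      vertex 8.2 13.9 24.0
    endloop
  endfacet
  facet normal 0.0000 0.0000 1.0000
    outer loop
      vertex 14.0 7.0 24.0
      vertex 8.2 13.9 24.0
      vertex 3.5 13.1 24.0
    endloop
  endfacet
  facet normal 0.0000 0.0000 1.0000
    outer loop
      vertex 14.0 7.0 24.0
      vertex 3.5 13.1 24.0
      vertex 0.4 9.4 24.0
    endloop
  endfacet
  facet normal 0.0000 0.0000 1.0000
    outer loop
      vertex 14.0 7.0 24.0
      vertex 0.4 9.4 24.0
      vertex 0.4 4.6 24.0
    endloop
  endfacet
  facet normal 0.0000 0.0000 1.0000
    outer loop
      vertex 14.0 7.0 24.0
      vertex 0.4 4.6 24.0
      vertex 3.5 0.9 24.0
    endloop
  endfacet
  facet normal 0.0000 0.0000 1.0000
    outer loop
      vertex 14.0 7.0 24.0
      vertex 3.5 0.9 24.0
      vertex 8.2 0.1 24.0
    endloop
  endfacet
  facet normal 0.0000 0.0000 1.0000
    outer loop
      vertex 14.0 7.0 24.0
      vertex 8.2 0.1 24.0
      vertex 12.4 2.5 24.0
    endloop
  endfacet
  facet normal 0.9422 0.3350 0.0000
    outer loop
      vertex 14.0 7.0 0.0
      vertex 12.4 11.5 0.0
      vertex 12.4 11.5 24.0
    endloop
  endfacet
  facet normal 0.9422 0.3350 0.0000
    outer loop
      vertex 14.0 7.0 0.0
      vertex 12.4 11.5 24.0
      vertex 14.0 7.0 24.0
    endloop
  endfacet
  facet normal 0.4961 0.8682 0.0000
    outer loop
      vertex 12.4 11.5 0.0
      vertex 8.2 13.9 0.0
      vertex 8.2 13.9 24.0
    endloop
  endfacet
  facet normal 0.4961 0.8682 0.0000
    outer loop
      vertex 12.4 11.5 0.0
      vertex 8.2 13.9 24.0
      vertex 12.4 11.5 24.0
    endloop
  endfacet
  facet normal -0.1678 0.9858 0.0000
    outer loop
      vertex 8.2 13.9 0.0
      vertex 3.5 13.1 0.0
      vertex 3.5 13.1 24.0
    endloop
  endfacet
  facet normal -0.1678 0.9858 0.0000
    outer loop
      vertex 8.2 13.9 0.0
      vertex 3.5 13.1 24.0
      vertex 8.2 13.9 24.0
    endloop
  endfacet
  facet normal -0.7665 0.6422 0.0000
    outer loop
      vertex 3.5 13.1 0.0
      vertex 0.4 9.4 0.0
      vertex 0.4 9.4 24.0
    endloop
  endfacet
  facet normal -0.7665 0.6422 0.0000
    outer loop
      vertex 3.5 13.1 0.0
      vertex 0.4 9.4 24.0
      vertex 3.5 13.1 24.0
    endloop
  endfacet
  facet normal -1.0000 0.0000 0.0000
    outer loop
      vertex 0.4 9.4 0.0
      vertex 0.4 4.6 0.0
      vertex 0.4 4.6 24.0
    endloop
  endfacet
  facet normal -1.0000 0.0000 0.0000
    outer loop
      vertex 0.4 9.4 0.0
      vertex 0.4 4.6 24.0
      vertex 0.4 9.4 24.0
    endloop
  endfacet
  facet normal -0.7665 -0.6422 0.0000
    outer loop
      vertex 0.4 4.6 0.0
      vertex 3.5 0.9 0.0
      vertex 3.5 0.9 24.0
    endloop
  endfacet
  facet normal -0.7665 -0.6422 0.0000
    outer loop
      vertex 0.4 4.6 0.0
      vertex 3.5 0.9 24.0
      vertex 0.4 4.6 24.0
    endloop
  endfacet
  facet normal -0.1678 -0.9858 0.0000
    outer loop
      vertex 3.5 0.9 0.0
      vertex 8.2 0.1 0.0
      vertex 8.2 0.1 24.0
    endloop
  endfacet
  facet normal -0.1678 -0.9858 0.0000
    outer loop
      vertex 3.5 0.9 0.0
      vertex 8.2 0.1 24.0
      vertex 3.5 0.9 24.0
    endloop
  endfacet
  facet normal 0.4961 -0.8682 0.0000
    outer loop
      vertex 8.2 0.1 0.0
      vertex 12.4 2.5 0.0
      vertex 12.4 2.5 24.0
    endloop
  endfacet
  facet normal 0.4961 -0.8682 0.0000
    outer loop
      vertex 8.2 0.1 0.0
      vertex 12.4 2.5 24.0
      vertex 8.2 0.1 24.0
    endloop
  endfacet
  facet normal 0.9422 -0.3350 0.0000
    outer loop
      vertex 12.4 2.5 0.0
      vertex 14.0 7.0 0.0
      vertex 14.0 7.0 24.0
    endloop
  endfacet
  facet normal 0.9422 -0.3350 0.0000
    outer loop
      vertex 12.4 2.5 0.0
      vertex 14.0 7.0 24.0
      vertex 12.4 2.5 24.0
    endloop
  endfacet
endsolid part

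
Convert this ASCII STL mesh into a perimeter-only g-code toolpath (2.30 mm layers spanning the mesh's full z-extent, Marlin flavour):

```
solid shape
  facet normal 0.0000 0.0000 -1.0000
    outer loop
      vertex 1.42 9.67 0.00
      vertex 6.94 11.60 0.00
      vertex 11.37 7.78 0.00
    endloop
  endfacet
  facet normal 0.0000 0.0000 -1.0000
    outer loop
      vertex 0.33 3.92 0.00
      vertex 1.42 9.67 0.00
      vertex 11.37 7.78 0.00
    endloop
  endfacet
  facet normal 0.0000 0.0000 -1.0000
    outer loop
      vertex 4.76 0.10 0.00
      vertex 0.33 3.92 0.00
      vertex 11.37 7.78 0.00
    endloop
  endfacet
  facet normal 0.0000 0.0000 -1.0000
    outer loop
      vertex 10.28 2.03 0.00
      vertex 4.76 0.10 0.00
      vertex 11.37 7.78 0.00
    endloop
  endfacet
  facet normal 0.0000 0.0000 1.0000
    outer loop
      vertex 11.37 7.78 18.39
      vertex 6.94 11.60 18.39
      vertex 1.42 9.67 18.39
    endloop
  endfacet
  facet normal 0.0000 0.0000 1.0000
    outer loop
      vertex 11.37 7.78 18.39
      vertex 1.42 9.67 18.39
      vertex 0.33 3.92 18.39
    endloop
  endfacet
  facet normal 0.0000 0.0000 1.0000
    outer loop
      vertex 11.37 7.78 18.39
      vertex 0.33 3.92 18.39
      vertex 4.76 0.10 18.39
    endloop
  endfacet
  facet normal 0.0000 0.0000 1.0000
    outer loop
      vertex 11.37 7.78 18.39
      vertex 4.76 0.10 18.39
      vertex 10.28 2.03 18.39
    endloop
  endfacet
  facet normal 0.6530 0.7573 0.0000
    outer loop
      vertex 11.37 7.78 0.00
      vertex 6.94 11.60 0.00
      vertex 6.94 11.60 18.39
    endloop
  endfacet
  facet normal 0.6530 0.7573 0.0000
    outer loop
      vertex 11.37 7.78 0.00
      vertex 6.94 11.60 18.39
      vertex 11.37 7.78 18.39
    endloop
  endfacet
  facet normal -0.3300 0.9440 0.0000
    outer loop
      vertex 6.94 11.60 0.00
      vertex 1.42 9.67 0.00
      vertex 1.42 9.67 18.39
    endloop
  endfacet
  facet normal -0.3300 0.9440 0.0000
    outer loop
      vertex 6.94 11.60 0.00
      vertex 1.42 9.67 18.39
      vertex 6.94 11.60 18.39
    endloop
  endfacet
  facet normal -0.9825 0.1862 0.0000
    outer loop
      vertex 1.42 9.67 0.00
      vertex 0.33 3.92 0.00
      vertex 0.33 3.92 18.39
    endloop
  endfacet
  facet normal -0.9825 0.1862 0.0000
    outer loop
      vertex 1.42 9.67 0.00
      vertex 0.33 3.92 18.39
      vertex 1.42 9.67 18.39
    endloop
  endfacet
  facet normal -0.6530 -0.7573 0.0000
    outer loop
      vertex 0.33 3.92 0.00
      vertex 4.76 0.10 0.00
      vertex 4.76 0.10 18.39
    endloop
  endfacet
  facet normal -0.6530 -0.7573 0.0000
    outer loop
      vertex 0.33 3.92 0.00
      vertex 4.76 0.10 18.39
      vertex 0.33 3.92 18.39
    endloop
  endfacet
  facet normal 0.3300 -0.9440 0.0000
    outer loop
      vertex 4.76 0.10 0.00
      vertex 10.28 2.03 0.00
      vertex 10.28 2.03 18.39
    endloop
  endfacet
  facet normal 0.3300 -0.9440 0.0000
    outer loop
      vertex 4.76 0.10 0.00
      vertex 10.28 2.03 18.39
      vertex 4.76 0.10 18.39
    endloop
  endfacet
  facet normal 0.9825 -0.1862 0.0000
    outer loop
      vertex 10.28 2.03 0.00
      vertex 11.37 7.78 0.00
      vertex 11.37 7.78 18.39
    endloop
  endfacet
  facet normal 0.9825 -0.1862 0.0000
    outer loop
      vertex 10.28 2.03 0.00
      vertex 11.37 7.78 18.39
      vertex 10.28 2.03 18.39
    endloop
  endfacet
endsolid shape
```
; perimeter-only toolpath
G21 ; units = mm
G90 ; absolute positioning
G28 ; home
; layer 1
G0 Z2.30
G0 X11.37 Y7.78
G1 X6.94 Y11.60
G1 X1.42 Y9.67
G1 X0.33 Y3.92
G1 X4.76 Y0.10
G1 X10.28 Y2.03
G1 X11.37 Y7.78
; layer 2
G0 Z4.60
G0 X11.37 Y7.78
G1 X6.94 Y11.60
G1 X1.42 Y9.67
G1 X0.33 Y3.92
G1 X4.76 Y0.10
G1 X10.28 Y2.03
G1 X11.37 Y7.78
; layer 3
G0 Z6.90
G0 X11.37 Y7.78
G1 X6.94 Y11.60
G1 X1.42 Y9.67
G1 X0.33 Y3.92
G1 X4.76 Y0.10
G1 X10.28 Y2.03
G1 X11.37 Y7.78
; layer 4
G0 Z9.20
G0 X11.37 Y7.78
G1 X6.94 Y11.60
G1 X1.42 Y9.67
G1 X0.33 Y3.92
G1 X4.76 Y0.10
G1 X10.28 Y2.03
G1 X11.37 Y7.78
; layer 5
G0 Z11.49
G0 X11.37 Y7.78
G1 X6.94 Y11.60
G1 X1.42 Y9.67
G1 X0.33 Y3.92
G1 X4.76 Y0.10
G1 X10.28 Y2.03
G1 X11.37 Y7.78
; layer 6
G0 Z13.79
G0 X11.37 Y7.78
G1 X6.94 Y11.60
G1 X1.42 Y9.67
G1 X0.33 Y3.92
G1 X4.76 Y0.10
G1 X10.28 Y2.03
G1 X11.37 Y7.78
; layer 7
G0 Z16.09
G0 X11.37 Y7.78
G1 X6.94 Y11.60
G1 X1.42 Y9.67
G1 X0.33 Y3.92
G1 X4.76 Y0.10
G1 X10.28 Y2.03
G1 X11.37 Y7.78
; layer 8
G0 Z18.39
G0 X11.37 Y7.78
G1 X6.94 Y11.60
G1 X1.42 Y9.67
G1 X0.33 Y3.92
G1 X4.76 Y0.10
G1 X10.28 Y2.03
G1 X11.37 Y7.78
M2 ; end

The solid is a regular 6-sided prism (a cylinder approximated with 6 flat sides), circumscribed radius ≈ 5.85 mm, height ≈ 18.4 mm. Slicing at Δz = 2.30 mm — 8 equal slices spanning the solid's height, so layer i sits at z = i·h/8 — gives 8 non-empty perimeters. Each is a 6-segment closed polygon; G0 lifts to the layer z and rapids to the start vertex, then G1 traces the edges.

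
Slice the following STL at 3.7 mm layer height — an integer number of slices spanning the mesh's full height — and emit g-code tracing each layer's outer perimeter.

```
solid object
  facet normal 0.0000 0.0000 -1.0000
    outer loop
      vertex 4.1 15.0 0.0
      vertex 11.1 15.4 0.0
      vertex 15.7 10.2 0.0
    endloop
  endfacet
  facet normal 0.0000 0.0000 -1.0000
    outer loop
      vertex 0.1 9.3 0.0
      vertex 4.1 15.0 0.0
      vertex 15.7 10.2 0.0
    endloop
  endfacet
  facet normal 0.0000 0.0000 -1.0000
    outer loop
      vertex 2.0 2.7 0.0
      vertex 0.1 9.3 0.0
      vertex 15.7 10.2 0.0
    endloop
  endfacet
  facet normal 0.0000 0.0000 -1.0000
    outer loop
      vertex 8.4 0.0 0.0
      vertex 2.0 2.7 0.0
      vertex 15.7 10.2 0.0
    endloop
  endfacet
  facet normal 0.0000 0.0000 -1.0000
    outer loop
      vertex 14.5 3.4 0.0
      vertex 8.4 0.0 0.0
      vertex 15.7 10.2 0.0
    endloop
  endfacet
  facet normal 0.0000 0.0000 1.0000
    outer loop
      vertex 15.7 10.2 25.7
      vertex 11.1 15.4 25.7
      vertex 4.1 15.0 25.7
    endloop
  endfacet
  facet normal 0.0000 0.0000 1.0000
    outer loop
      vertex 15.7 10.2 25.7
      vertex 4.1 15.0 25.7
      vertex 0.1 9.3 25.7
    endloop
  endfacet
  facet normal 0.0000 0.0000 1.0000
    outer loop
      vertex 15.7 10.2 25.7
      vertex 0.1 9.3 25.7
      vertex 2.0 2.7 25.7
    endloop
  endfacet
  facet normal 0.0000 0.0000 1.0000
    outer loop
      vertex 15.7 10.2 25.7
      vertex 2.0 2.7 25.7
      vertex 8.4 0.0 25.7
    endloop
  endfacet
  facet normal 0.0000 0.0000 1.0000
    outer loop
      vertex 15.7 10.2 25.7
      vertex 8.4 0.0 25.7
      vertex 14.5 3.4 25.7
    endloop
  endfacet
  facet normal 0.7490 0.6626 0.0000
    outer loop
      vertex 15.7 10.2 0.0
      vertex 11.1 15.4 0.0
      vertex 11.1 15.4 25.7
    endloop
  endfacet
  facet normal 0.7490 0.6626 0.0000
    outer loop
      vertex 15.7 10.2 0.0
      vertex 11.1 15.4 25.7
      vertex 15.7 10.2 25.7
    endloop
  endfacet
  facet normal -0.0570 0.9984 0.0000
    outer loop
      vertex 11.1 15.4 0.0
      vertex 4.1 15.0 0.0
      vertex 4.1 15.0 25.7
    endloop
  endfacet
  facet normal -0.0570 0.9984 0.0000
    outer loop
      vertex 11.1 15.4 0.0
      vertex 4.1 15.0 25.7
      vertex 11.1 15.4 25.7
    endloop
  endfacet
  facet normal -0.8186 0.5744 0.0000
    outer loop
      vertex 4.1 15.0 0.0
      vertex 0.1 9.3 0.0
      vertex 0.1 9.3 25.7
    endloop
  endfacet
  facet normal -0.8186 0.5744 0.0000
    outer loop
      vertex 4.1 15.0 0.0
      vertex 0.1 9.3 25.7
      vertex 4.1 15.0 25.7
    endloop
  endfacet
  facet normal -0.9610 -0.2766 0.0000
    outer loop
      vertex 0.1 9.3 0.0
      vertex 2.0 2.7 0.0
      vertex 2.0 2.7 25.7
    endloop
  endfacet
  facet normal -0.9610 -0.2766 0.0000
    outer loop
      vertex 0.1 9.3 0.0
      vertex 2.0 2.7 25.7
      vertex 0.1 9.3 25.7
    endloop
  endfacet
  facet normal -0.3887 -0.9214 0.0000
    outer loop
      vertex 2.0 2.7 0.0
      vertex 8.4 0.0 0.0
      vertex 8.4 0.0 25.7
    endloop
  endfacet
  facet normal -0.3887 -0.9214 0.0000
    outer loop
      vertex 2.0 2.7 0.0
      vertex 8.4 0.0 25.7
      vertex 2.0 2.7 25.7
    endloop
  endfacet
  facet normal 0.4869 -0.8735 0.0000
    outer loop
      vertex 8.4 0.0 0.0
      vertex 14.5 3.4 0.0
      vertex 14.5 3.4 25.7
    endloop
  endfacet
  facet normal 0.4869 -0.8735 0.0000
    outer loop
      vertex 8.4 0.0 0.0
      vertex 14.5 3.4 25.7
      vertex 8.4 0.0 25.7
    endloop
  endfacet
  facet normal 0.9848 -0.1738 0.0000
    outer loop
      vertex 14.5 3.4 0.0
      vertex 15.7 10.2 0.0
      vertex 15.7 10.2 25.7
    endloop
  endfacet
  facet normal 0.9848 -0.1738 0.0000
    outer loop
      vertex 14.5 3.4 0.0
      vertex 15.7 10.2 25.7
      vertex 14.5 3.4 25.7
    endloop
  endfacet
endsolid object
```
; perimeter-only toolpath
G21 ; units = mm
G90 ; absolute positioning
G28 ; home
; layer 1
G0 Z3.7
G0 X15.7 Y10.2
G1 X11.1 Y15.4
G1 X4.1 Y15.0
G1 X0.1 Y9.3
G1 X2.0 Y2.7
G1 X8.4 Y0.0
G1 X14.5 Y3.4
G1 X15.7 Y10.2
; layer 2
G0 Z7.3
G0 X15.7 Y10.2
G1 X11.1 Y15.4
G1 X4.1 Y15.0
G1 X0.1 Y9.3
G1 X2.0 Y2.7
G1 X8.4 Y0.0
G1 X14.5 Y3.4
G1 X15.7 Y10.2
; layer 3
G0 Z11.0
G0 X15.7 Y10.2
G1 X11.1 Y15.4
G1 X4.1 Y15.0
G1 X0.1 Y9.3
G1 X2.0 Y2.7
G1 X8.4 Y0.0
G1 X14.5 Y3.4
G1 X15.7 Y10.2
; layer 4
G0 Z14.7
G0 X15.7 Y10.2
G1 X11.1 Y15.4
G1 X4.1 Y15.0
G1 X0.1 Y9.3
G1 X2.0 Y2.7
G1 X8.4 Y0.0
G1 X14.5 Y3.4
G1 X15.7 Y10.2
; layer 5
G0 Z18.4
G0 X15.7 Y10.2
G1 X11.1 Y15.4
G1 X4.1 Y15.0
G1 X0.1 Y9.3
G1 X2.0 Y2.7
G1 X8.4 Y0.0
G1 X14.5 Y3.4
G1 X15.7 Y10.2
; layer 6
G0 Z22.0
G0 X15.7 Y10.2
G1 X11.1 Y15.4
G1 X4.1 Y15.0
G1 X0.1 Y9.3
G1 X2.0 Y2.7
G1 X8.4 Y0.0
G1 X14.5 Y3.4
G1 X15.7 Y10.2
; layer 7
G0 Z25.7
G0 X15.7 Y10.2
G1 X11.1 Y15.4
G1 X4.1 Y15.0
G1 X0.1 Y9.3
G1 X2.0 Y2.7
G1 X8.4 Y0.0
G1 X14.5 Y3.4
G1 X15.7 Y10.2
M2 ; end

The solid is a regular 7-sided prism (a cylinder approximated with 7 flat sides), circumscribed radius ≈ 8 mm, height ≈ 25.7 mm. Slicing at Δz = 3.7 mm — 7 equal slices spanning the solid's height, so layer i sits at z = i·h/7 — gives 7 non-empty perimeters. Each is a 7-segment closed polygon; G0 lifts to the layer z and rapids to the start vertex, then G1 traces the edges.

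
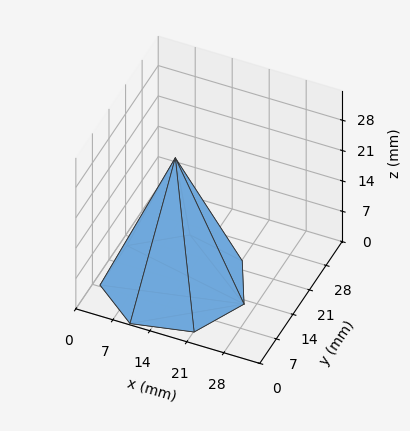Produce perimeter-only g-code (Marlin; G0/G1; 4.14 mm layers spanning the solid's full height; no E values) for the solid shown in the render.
Reading the render: the shape is a regular 7-sided pyramid, base circumscribed radius ≈ 13 mm, apex at z ≈ 29 mm (dimensions read to the nearest mm from the axis ticks). For the g-code, the solid's height is divided into equal slices at the stated Δz and each level perimeter traced with G1 moves after a G0 lift.

; perimeter-only toolpath
G21 ; units = mm
G90 ; absolute positioning
G28 ; home
; layer 1
G0 Z4.14
G0 X24.14 Y13.00
G1 X19.95 Y21.71
G1 X10.52 Y23.86
G1 X2.96 Y17.83
G1 X2.96 Y8.17
G1 X10.52 Y2.14
G1 X19.95 Y4.29
G1 X24.14 Y13.00
; layer 2
G0 Z8.29
G0 X22.29 Y13.00
G1 X18.79 Y20.26
G1 X10.94 Y22.05
G1 X4.64 Y17.03
G1 X4.64 Y8.97
G1 X10.94 Y3.95
G1 X18.79 Y5.74
G1 X22.29 Y13.00
; layer 3
G0 Z12.43
G0 X20.43 Y13.00
G1 X17.63 Y18.81
G1 X11.35 Y20.24
G1 X6.31 Y16.22
G1 X6.31 Y9.78
G1 X11.35 Y5.76
G1 X17.63 Y7.19
G1 X20.43 Y13.00
; layer 4
G0 Z16.57
G0 X18.57 Y13.00
G1 X16.48 Y17.35
G1 X11.76 Y18.43
G1 X7.98 Y15.42
G1 X7.98 Y10.58
G1 X11.76 Y7.57
G1 X16.48 Y8.65
G1 X18.57 Y13.00
; layer 5
G0 Z20.71
G0 X16.71 Y13.00
G1 X15.32 Y15.90
G1 X12.17 Y16.62
G1 X9.65 Y14.61
G1 X9.65 Y11.39
G1 X12.17 Y9.38
G1 X15.32 Y10.10
G1 X16.71 Y13.00
; layer 6
G0 Z24.86
G0 X14.86 Y13.00
G1 X14.16 Y14.45
G1 X12.59 Y14.81
G1 X11.33 Y13.81
G1 X11.33 Y12.19
G1 X12.59 Y11.19
G1 X14.16 Y11.55
G1 X14.86 Y13.00
M2 ; end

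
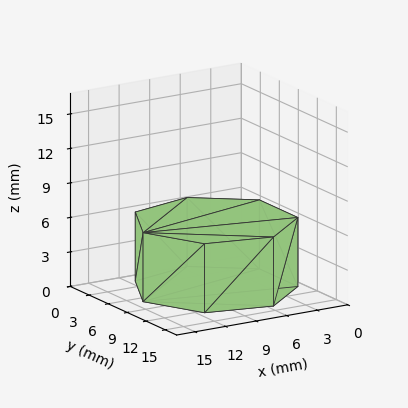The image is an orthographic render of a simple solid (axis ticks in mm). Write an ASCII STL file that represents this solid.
Reading the render: the shape is a regular 7-sided prism (a cylinder approximated with 7 flat sides), circumscribed radius ≈ 7 mm, height ≈ 6 mm (dimensions read to the nearest mm from the axis ticks). For the STL, each face is triangulated and given an outward normal.

solid part
  facet normal 0.0000 0.0000 -1.0000
    outer loop
      vertex 5.442 13.824 0.000
      vertex 11.364 12.473 0.000
      vertex 14.000 7.000 0.000
    endloop
  endfacet
  facet normal 0.0000 0.0000 -1.0000
    outer loop
      vertex 0.693 10.037 0.000
      vertex 5.442 13.824 0.000
      vertex 14.000 7.000 0.000
    endloop
  endfacet
  facet normal 0.0000 0.0000 -1.0000
    outer loop
      vertex 0.693 3.963 0.000
      vertex 0.693 10.037 0.000
      vertex 14.000 7.000 0.000
    endloop
  endfacet
  facet normal 0.0000 0.0000 -1.0000
    outer loop
      vertex 5.442 0.176 0.000
      vertex 0.693 3.963 0.000
      vertex 14.000 7.000 0.000
    endloop
  endfacet
  facet normal 0.0000 0.0000 -1.0000
    outer loop
      vertex 11.364 1.527 0.000
      vertex 5.442 0.176 0.000
      vertex 14.000 7.000 0.000
    endloop
  endfacet
  facet normal 0.0000 0.0000 1.0000
    outer loop
      vertex 14.000 7.000 6.000
      vertex 11.364 12.473 6.000
      vertex 5.442 13.824 6.000
    endloop
  endfacet
  facet normal 0.0000 0.0000 1.0000
    outer loop
      vertex 14.000 7.000 6.000
      vertex 5.442 13.824 6.000
      vertex 0.693 10.037 6.000
    endloop
  endfacet
  facet normal 0.0000 0.0000 1.0000
    outer loop
      vertex 14.000 7.000 6.000
      vertex 0.693 10.037 6.000
      vertex 0.693 3.963 6.000
    endloop
  endfacet
  facet normal 0.0000 0.0000 1.0000
    outer loop
      vertex 14.000 7.000 6.000
      vertex 0.693 3.963 6.000
      vertex 5.442 0.176 6.000
    endloop
  endfacet
  facet normal 0.0000 0.0000 1.0000
    outer loop
      vertex 14.000 7.000 6.000
      vertex 5.442 0.176 6.000
      vertex 11.364 1.527 6.000
    endloop
  endfacet
  facet normal 0.9009 0.4339 0.0000
    outer loop
      vertex 14.000 7.000 0.000
      vertex 11.364 12.473 0.000
      vertex 11.364 12.473 6.000
    endloop
  endfacet
  facet normal 0.9009 0.4339 0.0000
    outer loop
      vertex 14.000 7.000 0.000
      vertex 11.364 12.473 6.000
      vertex 14.000 7.000 6.000
    endloop
  endfacet
  facet normal 0.2224 0.9750 0.0000
    outer loop
      vertex 11.364 12.473 0.000
      vertex 5.442 13.824 0.000
      vertex 5.442 13.824 6.000
    endloop
  endfacet
  facet normal 0.2224 0.9750 0.0000
    outer loop
      vertex 11.364 12.473 0.000
      vertex 5.442 13.824 6.000
      vertex 11.364 12.473 6.000
    endloop
  endfacet
  facet normal -0.6235 0.7818 0.0000
    outer loop
      vertex 5.442 13.824 0.000
      vertex 0.693 10.037 0.000
      vertex 0.693 10.037 6.000
    endloop
  endfacet
  facet normal -0.6235 0.7818 0.0000
    outer loop
      vertex 5.442 13.824 0.000
      vertex 0.693 10.037 6.000
      vertex 5.442 13.824 6.000
    endloop
  endfacet
  facet normal -1.0000 0.0000 0.0000
    outer loop
      vertex 0.693 10.037 0.000
      vertex 0.693 3.963 0.000
      vertex 0.693 3.963 6.000
    endloop
  endfacet
  facet normal -1.0000 0.0000 0.0000
    outer loop
      vertex 0.693 10.037 0.000
      vertex 0.693 3.963 6.000
      vertex 0.693 10.037 6.000
    endloop
  endfacet
  facet normal -0.6235 -0.7818 0.0000
    outer loop
      vertex 0.693 3.963 0.000
      vertex 5.442 0.176 0.000
      vertex 5.442 0.176 6.000
    endloop
  endfacet
  facet normal -0.6235 -0.7818 0.0000
    outer loop
      vertex 0.693 3.963 0.000
      vertex 5.442 0.176 6.000
      vertex 0.693 3.963 6.000
    endloop
  endfacet
  facet normal 0.2224 -0.9750 0.0000
    outer loop
      vertex 5.442 0.176 0.000
      vertex 11.364 1.527 0.000
      vertex 11.364 1.527 6.000
    endloop
  endfacet
  facet normal 0.2224 -0.9750 0.0000
    outer loop
      vertex 5.442 0.176 0.000
      vertex 11.364 1.527 6.000
      vertex 5.442 0.176 6.000
    endloop
  endfacet
  facet normal 0.9009 -0.4339 0.0000
    outer loop
      vertex 11.364 1.527 0.000
      vertex 14.000 7.000 0.000
      vertex 14.000 7.000 6.000
    endloop
  endfacet
  facet normal 0.9009 -0.4339 0.0000
    outer loop
      vertex 11.364 1.527 0.000
      vertex 14.000 7.000 6.000
      vertex 11.364 1.527 6.000
    endloop
  endfacet
endsolid part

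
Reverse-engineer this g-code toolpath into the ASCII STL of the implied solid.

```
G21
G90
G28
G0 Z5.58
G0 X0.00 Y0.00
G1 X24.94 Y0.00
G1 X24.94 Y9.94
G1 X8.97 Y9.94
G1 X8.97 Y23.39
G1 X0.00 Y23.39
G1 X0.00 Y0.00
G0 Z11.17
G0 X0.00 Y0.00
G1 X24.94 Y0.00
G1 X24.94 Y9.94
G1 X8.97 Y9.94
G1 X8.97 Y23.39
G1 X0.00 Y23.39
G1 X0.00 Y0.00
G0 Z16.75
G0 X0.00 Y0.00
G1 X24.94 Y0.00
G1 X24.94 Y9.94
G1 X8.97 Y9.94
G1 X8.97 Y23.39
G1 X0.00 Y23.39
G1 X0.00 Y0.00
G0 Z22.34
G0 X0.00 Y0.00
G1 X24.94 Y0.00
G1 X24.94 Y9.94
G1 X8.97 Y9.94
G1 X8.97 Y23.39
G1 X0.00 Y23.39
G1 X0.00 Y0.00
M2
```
solid part
  facet normal 0.0000 0.0000 -1.0000
    outer loop
      vertex 24.94 9.94 0.00
      vertex 24.94 0.00 0.00
      vertex 0.00 0.00 0.00
    endloop
  endfacet
  facet normal 0.0000 0.0000 -1.0000
    outer loop
      vertex 8.97 9.94 0.00
      vertex 24.94 9.94 0.00
      vertex 0.00 0.00 0.00
    endloop
  endfacet
  facet normal 0.0000 0.0000 -1.0000
    outer loop
      vertex 8.97 23.39 0.00
      vertex 8.97 9.94 0.00
      vertex 0.00 0.00 0.00
    endloop
  endfacet
  facet normal 0.0000 0.0000 -1.0000
    outer loop
      vertex 0.00 23.39 0.00
      vertex 8.97 23.39 0.00
      vertex 0.00 0.00 0.00
    endloop
  endfacet
  facet normal 0.0000 0.0000 1.0000
    outer loop
      vertex 0.00 0.00 22.34
      vertex 24.94 0.00 22.34
      vertex 24.94 9.94 22.34
    endloop
  endfacet
  facet normal 0.0000 0.0000 1.0000
    outer loop
      vertex 0.00 0.00 22.34
      vertex 24.94 9.94 22.34
      vertex 8.97 9.94 22.34
    endloop
  endfacet
  facet normal 0.0000 0.0000 1.0000
    outer loop
      vertex 0.00 0.00 22.34
      vertex 8.97 9.94 22.34
      vertex 8.97 23.39 22.34
    endloop
  endfacet
  facet normal 0.0000 0.0000 1.0000
    outer loop
      vertex 0.00 0.00 22.34
      vertex 8.97 23.39 22.34
      vertex 0.00 23.39 22.34
    endloop
  endfacet
  facet normal 0.0000 -1.0000 0.0000
    outer loop
      vertex 0.00 0.00 0.00
      vertex 24.94 0.00 0.00
      vertex 24.94 0.00 22.34
    endloop
  endfacet
  facet normal 0.0000 -1.0000 0.0000
    outer loop
      vertex 0.00 0.00 0.00
      vertex 24.94 0.00 22.34
      vertex 0.00 0.00 22.34
    endloop
  endfacet
  facet normal 1.0000 0.0000 0.0000
    outer loop
      vertex 24.94 0.00 0.00
      vertex 24.94 9.94 0.00
      vertex 24.94 9.94 22.34
    endloop
  endfacet
  facet normal 1.0000 0.0000 0.0000
    outer loop
      vertex 24.94 0.00 0.00
      vertex 24.94 9.94 22.34
      vertex 24.94 0.00 22.34
    endloop
  endfacet
  facet normal 0.0000 1.0000 0.0000
    outer loop
      vertex 24.94 9.94 0.00
      vertex 8.97 9.94 0.00
      vertex 8.97 9.94 22.34
    endloop
  endfacet
  facet normal 0.0000 1.0000 0.0000
    outer loop
      vertex 24.94 9.94 0.00
      vertex 8.97 9.94 22.34
      vertex 24.94 9.94 22.34
    endloop
  endfacet
  facet normal 1.0000 0.0000 0.0000
    outer loop
      vertex 8.97 9.94 0.00
      vertex 8.97 23.39 0.00
      vertex 8.97 23.39 22.34
    endloop
  endfacet
  facet normal 1.0000 0.0000 0.0000
    outer loop
      vertex 8.97 9.94 0.00
      vertex 8.97 23.39 22.34
      vertex 8.97 9.94 22.34
    endloop
  endfacet
  facet normal 0.0000 1.0000 0.0000
    outer loop
      vertex 8.97 23.39 0.00
      vertex 0.00 23.39 0.00
      vertex 0.00 23.39 22.34
    endloop
  endfacet
  facet normal 0.0000 1.0000 0.0000
    outer loop
      vertex 8.97 23.39 0.00
      vertex 0.00 23.39 22.34
      vertex 8.97 23.39 22.34
    endloop
  endfacet
  facet normal -1.0000 0.0000 0.0000
    outer loop
      vertex 0.00 23.39 0.00
      vertex 0.00 0.00 0.00
      vertex 0.00 0.00 22.34
    endloop
  endfacet
  facet normal -1.0000 0.0000 0.0000
    outer loop
      vertex 0.00 23.39 0.00
      vertex 0.00 0.00 22.34
      vertex 0.00 23.39 22.34
    endloop
  endfacet
endsolid part

The G0 Z moves step by Δz≈5.58 mm. Every layer's G1 loop is the same polygon, so the solid is a straight extrusion of it from z=0 to z≈22.3. Closing with flat bottom and top caps and triangulating gives 20 facets — an L-shaped prism: outer 24.9 × 23.4 mm, arm thicknesses ≈ 9.94 mm (horizontal) and 8.97 mm (vertical), extruded 22.3 mm in z.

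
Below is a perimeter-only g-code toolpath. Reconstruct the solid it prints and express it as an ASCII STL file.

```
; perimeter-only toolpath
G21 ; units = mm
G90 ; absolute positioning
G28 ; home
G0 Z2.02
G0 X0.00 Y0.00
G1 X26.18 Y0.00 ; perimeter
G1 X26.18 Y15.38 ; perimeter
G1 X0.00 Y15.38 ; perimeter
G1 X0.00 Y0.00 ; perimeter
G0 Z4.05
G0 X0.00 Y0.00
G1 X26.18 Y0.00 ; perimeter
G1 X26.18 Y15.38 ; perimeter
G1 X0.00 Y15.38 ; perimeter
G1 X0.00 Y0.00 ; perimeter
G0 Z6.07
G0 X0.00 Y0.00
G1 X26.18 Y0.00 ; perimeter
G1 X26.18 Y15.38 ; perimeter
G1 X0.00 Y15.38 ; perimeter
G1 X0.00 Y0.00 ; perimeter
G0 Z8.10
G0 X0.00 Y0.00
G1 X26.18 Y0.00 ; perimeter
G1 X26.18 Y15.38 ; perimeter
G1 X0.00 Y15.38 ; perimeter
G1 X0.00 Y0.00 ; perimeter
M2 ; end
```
solid part
  facet normal 0.0000 0.0000 -1.0000
    outer loop
      vertex 26.18 15.38 0.00
      vertex 26.18 0.00 0.00
      vertex 0.00 0.00 0.00
    endloop
  endfacet
  facet normal 0.0000 0.0000 -1.0000
    outer loop
      vertex 0.00 15.38 0.00
      vertex 26.18 15.38 0.00
      vertex 0.00 0.00 0.00
    endloop
  endfacet
  facet normal 0.0000 0.0000 1.0000
    outer loop
      vertex 0.00 0.00 8.10
      vertex 26.18 0.00 8.10
      vertex 26.18 15.38 8.10
    endloop
  endfacet
  facet normal 0.0000 0.0000 1.0000
    outer loop
      vertex 0.00 0.00 8.10
      vertex 26.18 15.38 8.10
      vertex 0.00 15.38 8.10
    endloop
  endfacet
  facet normal 0.0000 -1.0000 0.0000
    outer loop
      vertex 0.00 0.00 0.00
      vertex 26.18 0.00 0.00
      vertex 26.18 0.00 8.10
    endloop
  endfacet
  facet normal 0.0000 -1.0000 0.0000
    outer loop
      vertex 0.00 0.00 0.00
      vertex 26.18 0.00 8.10
      vertex 0.00 0.00 8.10
    endloop
  endfacet
  facet normal 0.0000 1.0000 0.0000
    outer loop
      vertex 26.18 15.38 8.10
      vertex 26.18 15.38 0.00
      vertex 0.00 15.38 0.00
    endloop
  endfacet
  facet normal 0.0000 1.0000 0.0000
    outer loop
      vertex 0.00 15.38 8.10
      vertex 26.18 15.38 8.10
      vertex 0.00 15.38 0.00
    endloop
  endfacet
  facet normal -1.0000 0.0000 0.0000
    outer loop
      vertex 0.00 15.38 8.10
      vertex 0.00 15.38 0.00
      vertex 0.00 0.00 0.00
    endloop
  endfacet
  facet normal -1.0000 0.0000 0.0000
    outer loop
      vertex 0.00 0.00 8.10
      vertex 0.00 15.38 8.10
      vertex 0.00 0.00 0.00
    endloop
  endfacet
  facet normal 1.0000 0.0000 0.0000
    outer loop
      vertex 26.18 0.00 0.00
      vertex 26.18 15.38 0.00
      vertex 26.18 15.38 8.10
    endloop
  endfacet
  facet normal 1.0000 0.0000 0.0000
    outer loop
      vertex 26.18 0.00 0.00
      vertex 26.18 15.38 8.10
      vertex 26.18 0.00 8.10
    endloop
  endfacet
endsolid part

The G0 Z moves step by Δz≈2.02 mm. Every layer's G1 loop is the same polygon, so the solid is a straight extrusion of it from z=0 to z≈8.1. Closing with flat bottom and top caps and triangulating gives 12 facets — a rectangular box, roughly 26.2 × 15.4 mm footprint and 8.1 mm tall.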